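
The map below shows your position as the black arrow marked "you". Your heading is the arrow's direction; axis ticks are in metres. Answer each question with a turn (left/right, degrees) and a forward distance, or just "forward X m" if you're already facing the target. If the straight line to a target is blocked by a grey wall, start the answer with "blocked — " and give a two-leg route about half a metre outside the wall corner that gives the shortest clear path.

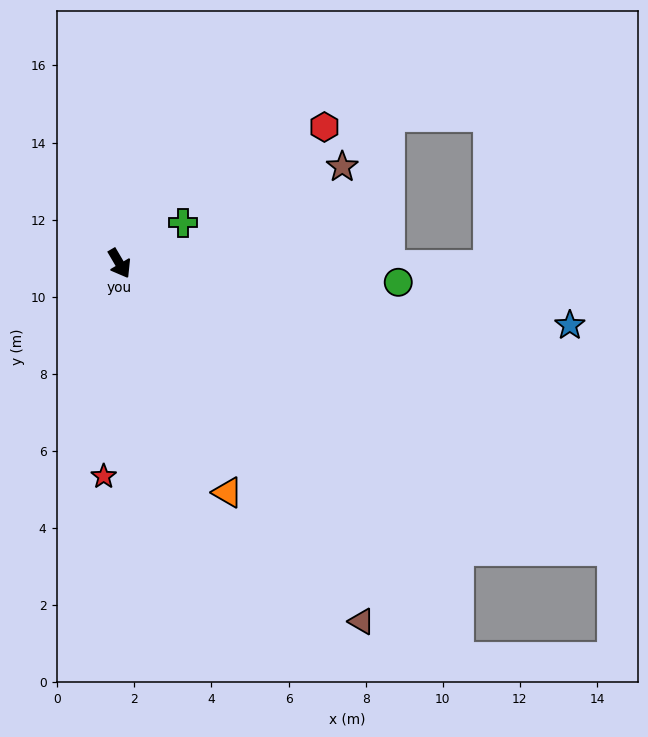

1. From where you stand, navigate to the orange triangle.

turn right 5°, forward 6.6 m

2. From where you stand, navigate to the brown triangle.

turn left 4°, forward 11.2 m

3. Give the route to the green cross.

turn left 92°, forward 2.0 m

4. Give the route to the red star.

turn right 35°, forward 5.5 m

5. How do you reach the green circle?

turn left 56°, forward 7.2 m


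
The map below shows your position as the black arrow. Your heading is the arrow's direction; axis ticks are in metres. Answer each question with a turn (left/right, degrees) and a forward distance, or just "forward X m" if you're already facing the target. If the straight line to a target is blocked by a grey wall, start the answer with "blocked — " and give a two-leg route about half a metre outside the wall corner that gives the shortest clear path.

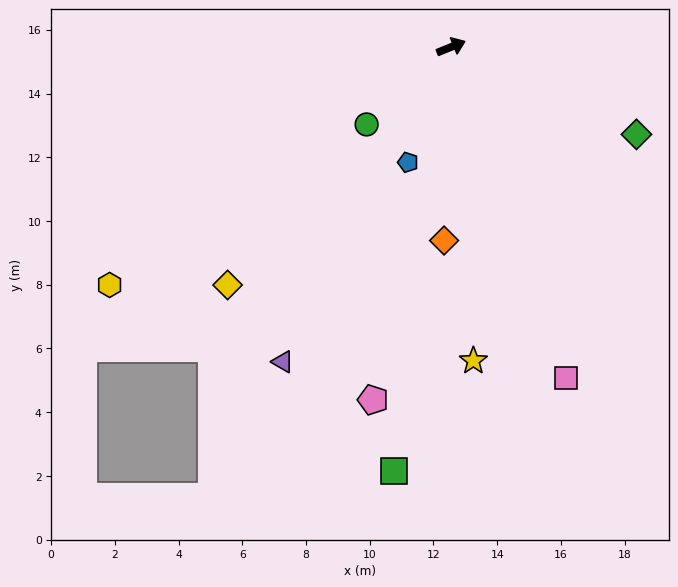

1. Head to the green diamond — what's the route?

turn right 47°, forward 6.4 m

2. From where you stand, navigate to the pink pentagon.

turn right 125°, forward 11.3 m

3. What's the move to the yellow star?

turn right 108°, forward 9.9 m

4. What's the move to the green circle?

turn right 160°, forward 3.6 m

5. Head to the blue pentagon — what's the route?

turn right 133°, forward 3.9 m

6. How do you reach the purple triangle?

turn right 140°, forward 11.2 m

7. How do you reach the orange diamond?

turn right 114°, forward 6.1 m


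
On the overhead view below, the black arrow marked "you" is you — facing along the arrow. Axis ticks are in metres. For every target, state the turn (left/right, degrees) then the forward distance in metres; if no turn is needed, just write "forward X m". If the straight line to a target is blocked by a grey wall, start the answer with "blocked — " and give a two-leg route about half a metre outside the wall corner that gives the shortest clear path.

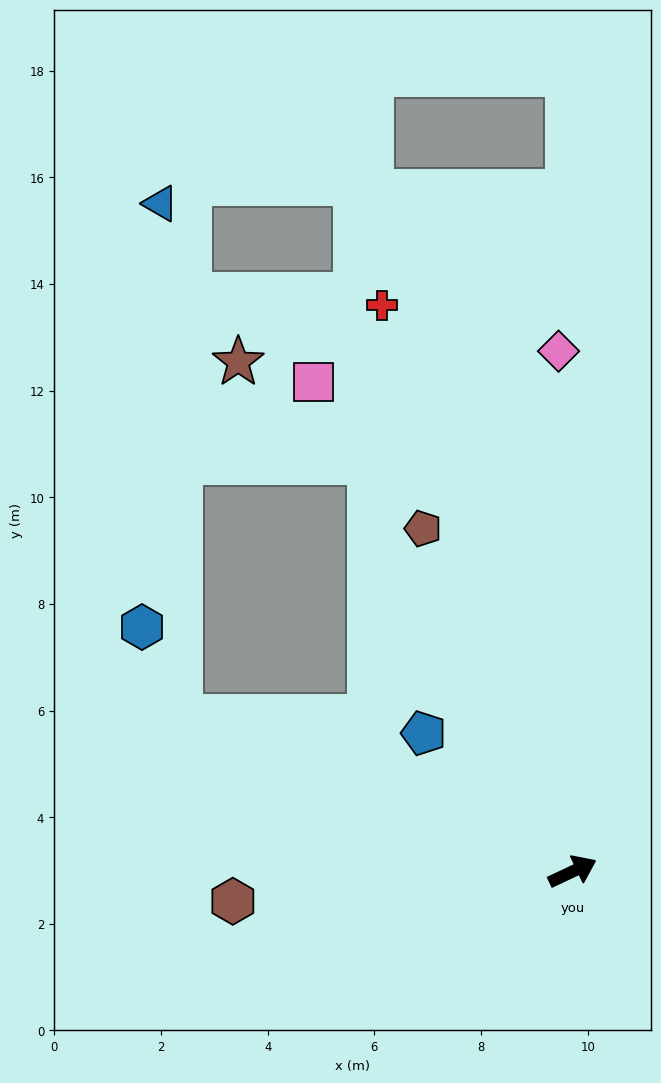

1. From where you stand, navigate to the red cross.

turn left 83°, forward 11.2 m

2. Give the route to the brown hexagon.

turn left 160°, forward 6.4 m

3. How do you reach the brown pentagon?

turn left 88°, forward 7.0 m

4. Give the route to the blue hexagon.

blocked — turn left 133°, forward 7.9 m, then turn right 45°, forward 1.8 m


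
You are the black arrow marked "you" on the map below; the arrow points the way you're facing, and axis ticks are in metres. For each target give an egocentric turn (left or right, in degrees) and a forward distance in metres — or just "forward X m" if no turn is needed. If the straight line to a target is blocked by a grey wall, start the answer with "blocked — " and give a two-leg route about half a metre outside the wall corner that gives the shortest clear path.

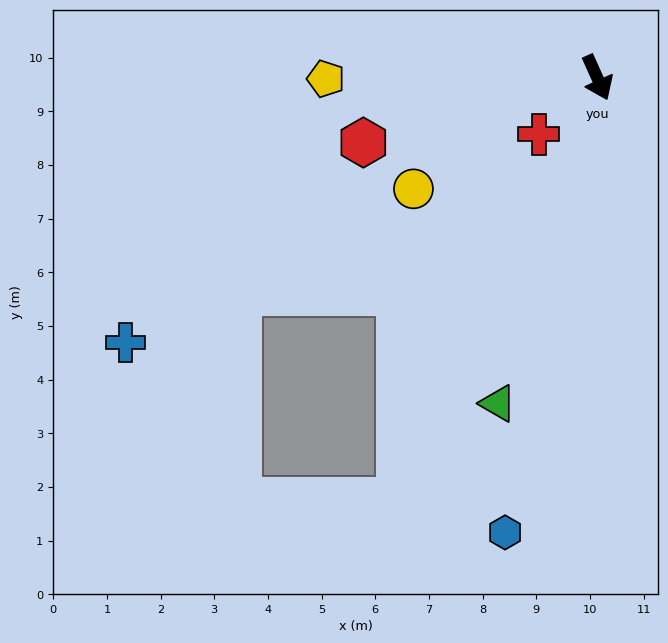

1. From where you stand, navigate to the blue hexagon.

turn right 36°, forward 8.6 m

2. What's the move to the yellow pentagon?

turn right 114°, forward 5.1 m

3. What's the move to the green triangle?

turn right 41°, forward 6.3 m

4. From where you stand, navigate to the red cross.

turn right 70°, forward 1.5 m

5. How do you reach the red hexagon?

turn right 99°, forward 4.5 m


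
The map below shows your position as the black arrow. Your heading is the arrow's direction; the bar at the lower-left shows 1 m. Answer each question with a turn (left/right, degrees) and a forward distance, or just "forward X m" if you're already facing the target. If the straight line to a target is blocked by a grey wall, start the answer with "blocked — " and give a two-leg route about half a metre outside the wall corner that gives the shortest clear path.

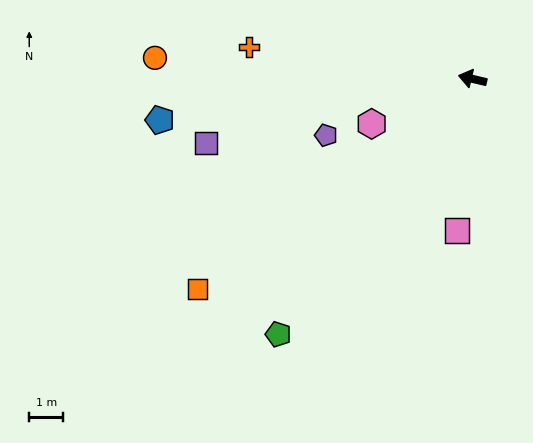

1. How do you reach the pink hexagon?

turn left 37°, forward 3.2 m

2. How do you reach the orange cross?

turn left 5°, forward 6.6 m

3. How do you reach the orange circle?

turn left 9°, forward 9.3 m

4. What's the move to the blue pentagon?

turn left 21°, forward 9.3 m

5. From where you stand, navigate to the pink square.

turn left 97°, forward 4.5 m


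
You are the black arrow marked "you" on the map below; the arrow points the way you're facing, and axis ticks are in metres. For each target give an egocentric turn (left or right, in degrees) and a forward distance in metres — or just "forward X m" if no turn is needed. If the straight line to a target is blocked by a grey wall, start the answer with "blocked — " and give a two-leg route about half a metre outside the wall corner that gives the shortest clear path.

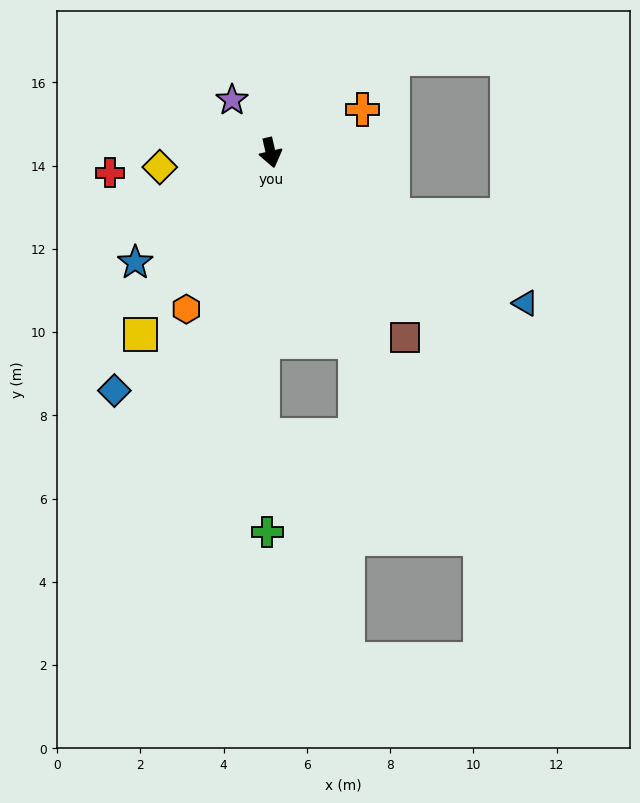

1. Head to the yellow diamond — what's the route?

turn right 96°, forward 2.7 m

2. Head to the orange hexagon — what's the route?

turn right 41°, forward 4.3 m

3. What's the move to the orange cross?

turn left 102°, forward 2.4 m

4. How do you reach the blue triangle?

turn left 46°, forward 7.1 m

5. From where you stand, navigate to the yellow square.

turn right 48°, forward 5.4 m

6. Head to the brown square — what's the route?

turn left 23°, forward 5.5 m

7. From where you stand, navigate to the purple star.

turn right 157°, forward 1.6 m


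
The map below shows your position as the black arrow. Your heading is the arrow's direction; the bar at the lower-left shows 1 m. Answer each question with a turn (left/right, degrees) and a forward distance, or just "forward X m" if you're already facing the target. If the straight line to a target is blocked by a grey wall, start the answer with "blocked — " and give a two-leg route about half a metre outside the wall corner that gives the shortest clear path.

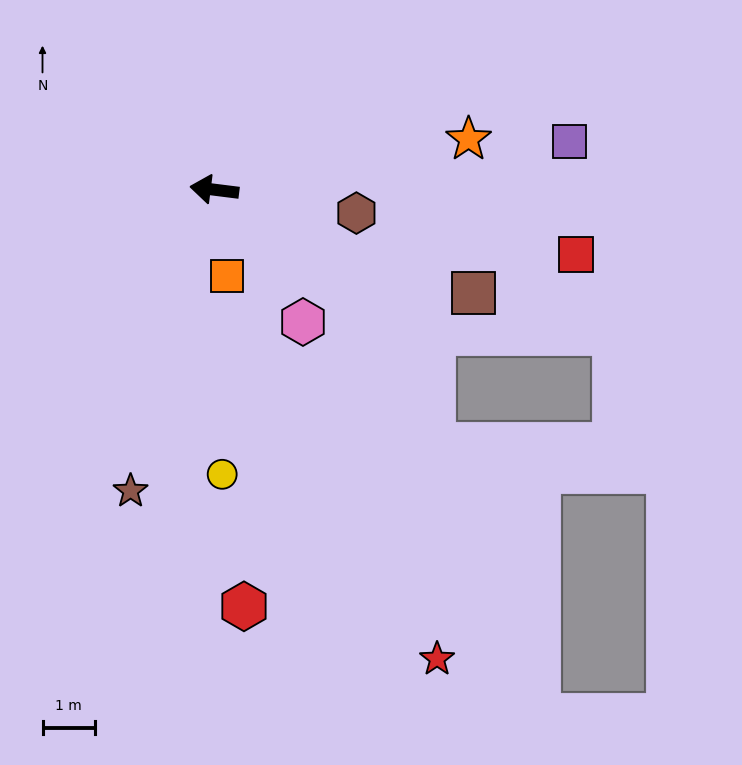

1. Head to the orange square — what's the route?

turn left 105°, forward 1.7 m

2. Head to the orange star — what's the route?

turn right 162°, forward 5.0 m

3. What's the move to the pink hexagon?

turn left 131°, forward 3.0 m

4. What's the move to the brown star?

turn left 82°, forward 6.0 m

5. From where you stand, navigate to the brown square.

turn left 165°, forward 5.3 m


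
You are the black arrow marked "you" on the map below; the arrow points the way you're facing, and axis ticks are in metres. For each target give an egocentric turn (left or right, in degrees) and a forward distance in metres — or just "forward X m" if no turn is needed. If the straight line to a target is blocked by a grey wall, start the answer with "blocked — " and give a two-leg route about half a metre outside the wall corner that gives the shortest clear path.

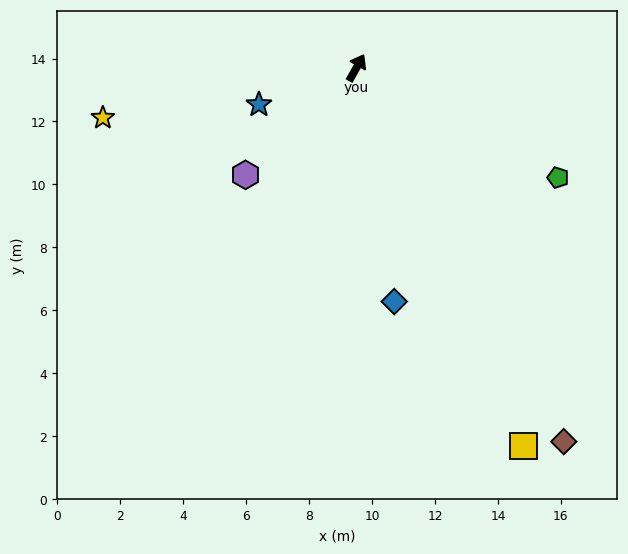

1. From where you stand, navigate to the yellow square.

turn right 127°, forward 13.1 m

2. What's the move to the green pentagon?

turn right 89°, forward 7.3 m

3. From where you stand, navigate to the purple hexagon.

turn left 163°, forward 4.9 m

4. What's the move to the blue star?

turn left 140°, forward 3.3 m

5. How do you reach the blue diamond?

turn right 142°, forward 7.5 m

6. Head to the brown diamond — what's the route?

turn right 122°, forward 13.6 m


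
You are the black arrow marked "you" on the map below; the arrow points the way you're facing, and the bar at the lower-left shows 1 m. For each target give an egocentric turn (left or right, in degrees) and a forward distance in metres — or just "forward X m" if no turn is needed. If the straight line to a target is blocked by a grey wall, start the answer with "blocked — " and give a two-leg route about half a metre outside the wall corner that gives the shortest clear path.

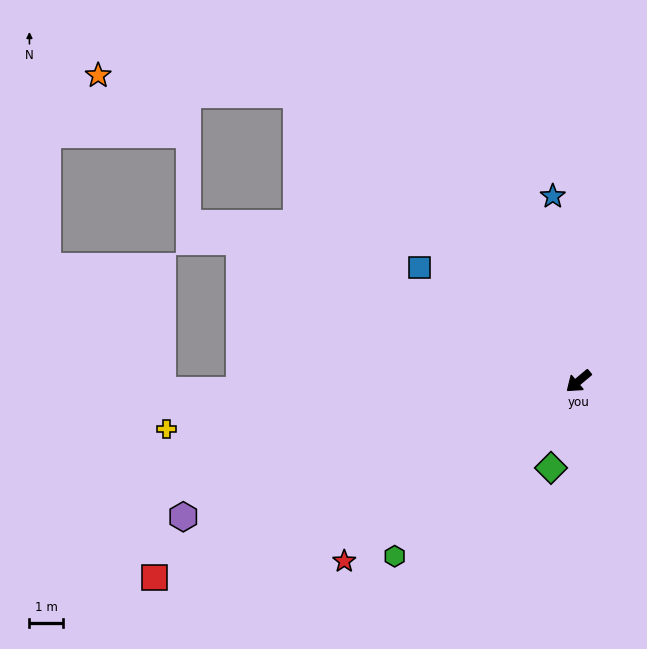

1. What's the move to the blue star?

turn right 122°, forward 5.6 m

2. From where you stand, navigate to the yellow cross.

turn right 33°, forward 12.5 m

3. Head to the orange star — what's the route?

blocked — turn right 86°, forward 12.1 m, then turn left 41°, forward 6.0 m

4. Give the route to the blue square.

turn right 76°, forward 5.9 m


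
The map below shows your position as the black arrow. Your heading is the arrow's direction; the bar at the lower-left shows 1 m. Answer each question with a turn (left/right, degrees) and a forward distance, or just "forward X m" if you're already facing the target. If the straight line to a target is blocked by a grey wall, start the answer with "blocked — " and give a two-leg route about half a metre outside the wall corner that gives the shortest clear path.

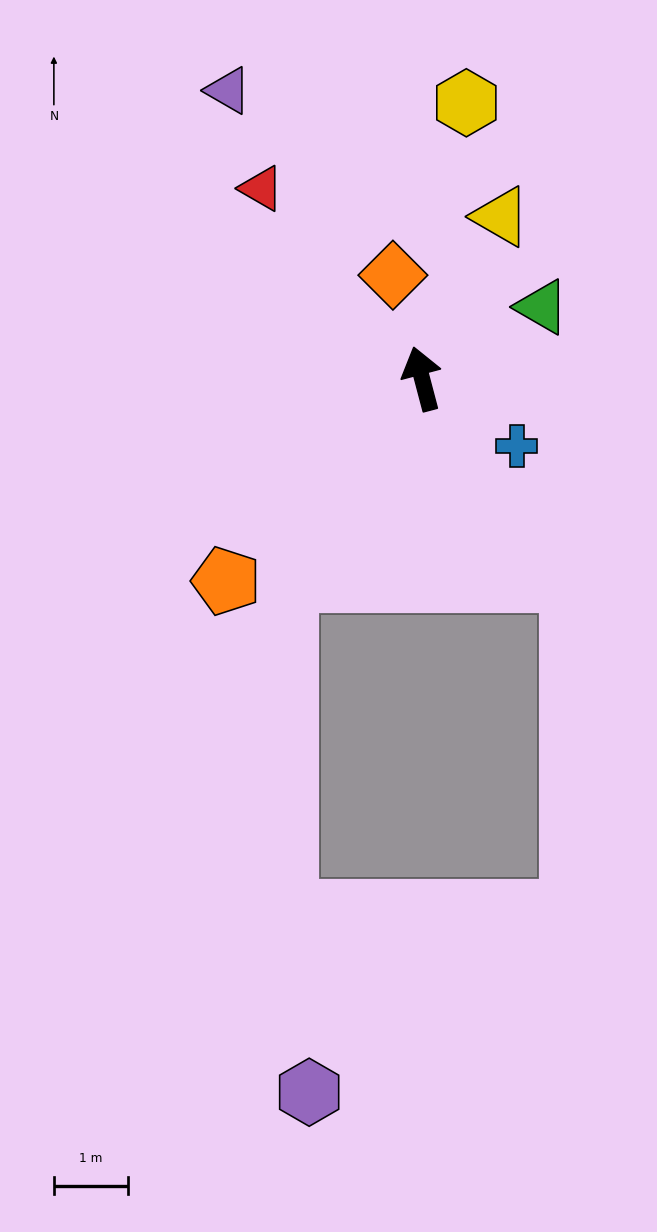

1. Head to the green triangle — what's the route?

turn right 74°, forward 1.9 m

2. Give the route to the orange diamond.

forward 1.5 m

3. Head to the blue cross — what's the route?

turn right 140°, forward 1.6 m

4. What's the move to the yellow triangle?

turn right 41°, forward 2.4 m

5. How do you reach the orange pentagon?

turn left 121°, forward 3.8 m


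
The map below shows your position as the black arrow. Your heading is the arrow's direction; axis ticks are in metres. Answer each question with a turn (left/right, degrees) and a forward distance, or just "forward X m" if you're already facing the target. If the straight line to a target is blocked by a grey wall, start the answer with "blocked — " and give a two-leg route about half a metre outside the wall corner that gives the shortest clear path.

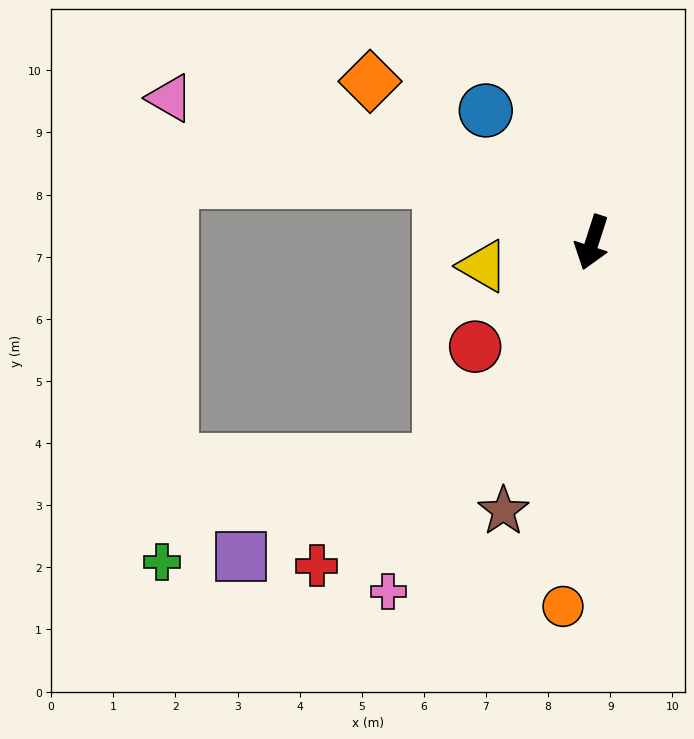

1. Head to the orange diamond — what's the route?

turn right 108°, forward 4.4 m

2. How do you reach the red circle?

turn right 30°, forward 2.5 m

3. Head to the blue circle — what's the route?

turn right 123°, forward 2.7 m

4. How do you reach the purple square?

blocked — turn right 17°, forward 4.3 m, then turn right 29°, forward 3.6 m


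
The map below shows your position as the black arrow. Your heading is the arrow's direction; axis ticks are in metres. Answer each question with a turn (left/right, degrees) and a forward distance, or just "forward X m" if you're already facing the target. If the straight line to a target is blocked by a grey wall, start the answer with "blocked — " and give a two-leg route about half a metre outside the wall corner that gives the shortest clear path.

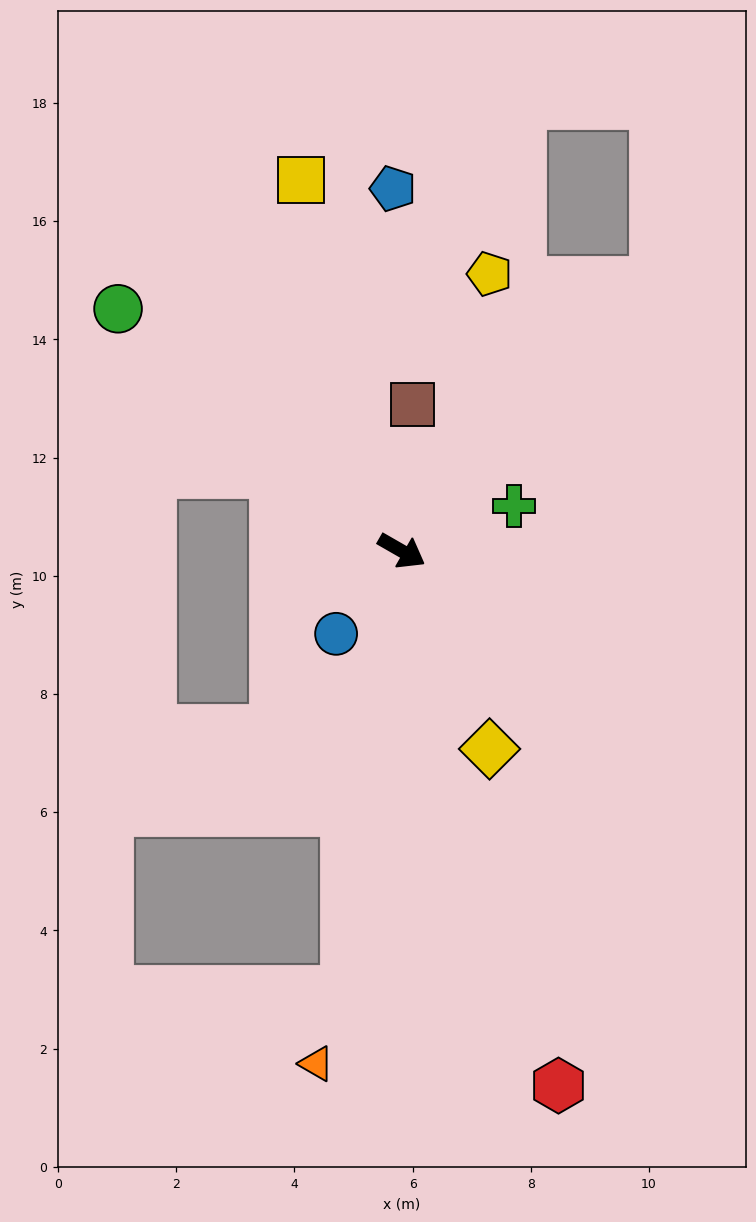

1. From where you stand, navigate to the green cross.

turn left 51°, forward 2.0 m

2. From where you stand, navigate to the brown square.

turn left 116°, forward 2.5 m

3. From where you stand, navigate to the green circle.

turn left 169°, forward 6.3 m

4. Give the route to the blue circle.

turn right 99°, forward 1.8 m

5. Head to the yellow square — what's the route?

turn left 135°, forward 6.5 m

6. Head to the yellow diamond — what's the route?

turn right 36°, forward 3.7 m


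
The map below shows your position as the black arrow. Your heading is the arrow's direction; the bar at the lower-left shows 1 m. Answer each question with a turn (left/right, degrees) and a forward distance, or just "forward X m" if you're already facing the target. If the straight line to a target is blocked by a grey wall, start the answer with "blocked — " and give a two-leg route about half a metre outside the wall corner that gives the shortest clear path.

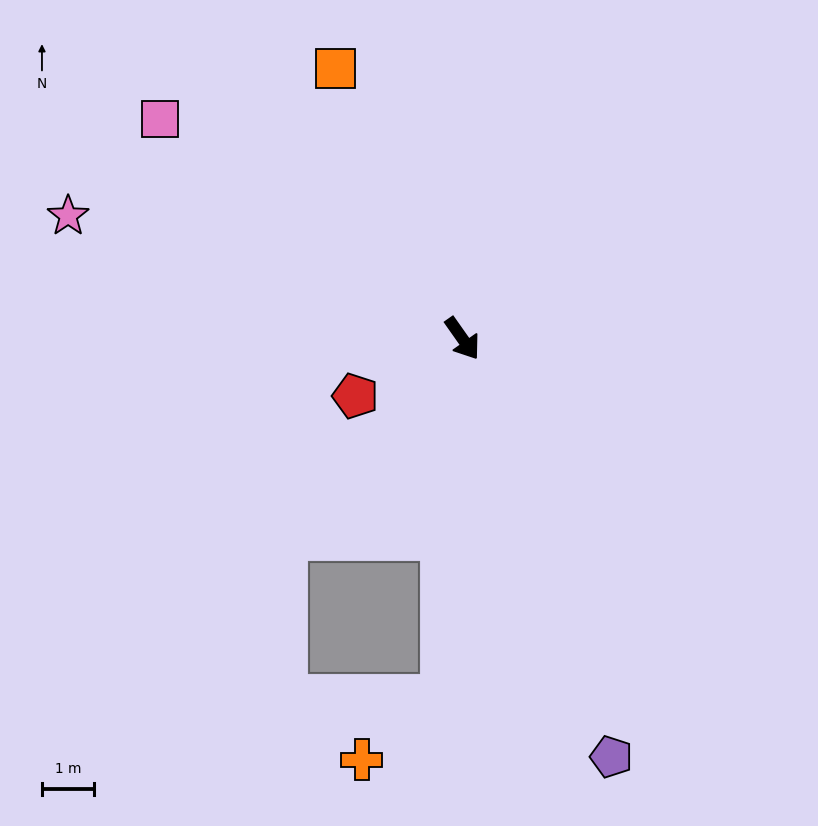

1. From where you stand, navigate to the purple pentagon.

turn right 16°, forward 8.6 m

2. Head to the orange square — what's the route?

turn left 170°, forward 5.8 m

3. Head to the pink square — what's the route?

turn right 161°, forward 7.2 m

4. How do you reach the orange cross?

blocked — turn right 38°, forward 6.9 m, then turn right 49°, forward 2.0 m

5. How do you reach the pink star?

turn right 142°, forward 8.0 m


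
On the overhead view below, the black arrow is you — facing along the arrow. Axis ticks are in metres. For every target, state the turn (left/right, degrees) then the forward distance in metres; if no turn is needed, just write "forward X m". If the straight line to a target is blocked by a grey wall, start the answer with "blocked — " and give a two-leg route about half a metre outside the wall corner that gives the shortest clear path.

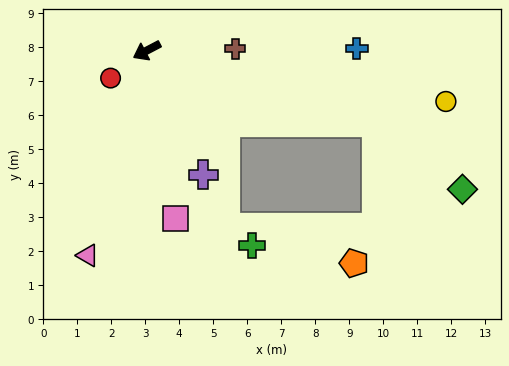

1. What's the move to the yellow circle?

turn left 143°, forward 8.9 m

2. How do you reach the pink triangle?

turn left 46°, forward 6.3 m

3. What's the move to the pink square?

turn left 72°, forward 5.0 m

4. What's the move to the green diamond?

blocked — turn left 135°, forward 7.1 m, then turn right 20°, forward 3.2 m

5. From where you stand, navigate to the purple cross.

turn left 87°, forward 4.0 m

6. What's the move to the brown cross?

turn left 154°, forward 2.6 m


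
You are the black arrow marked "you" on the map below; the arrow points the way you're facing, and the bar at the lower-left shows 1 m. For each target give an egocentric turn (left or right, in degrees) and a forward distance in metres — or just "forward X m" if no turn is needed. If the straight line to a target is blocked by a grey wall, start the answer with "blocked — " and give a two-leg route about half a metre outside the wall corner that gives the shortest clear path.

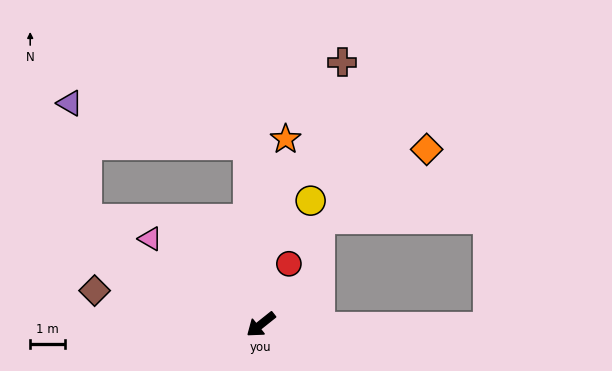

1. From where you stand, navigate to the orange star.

turn right 136°, forward 5.4 m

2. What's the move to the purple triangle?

blocked — turn right 124°, forward 5.2 m, then turn left 72°, forward 5.3 m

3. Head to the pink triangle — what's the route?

turn right 76°, forward 4.0 m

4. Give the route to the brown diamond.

turn right 50°, forward 4.9 m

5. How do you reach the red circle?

turn right 153°, forward 1.9 m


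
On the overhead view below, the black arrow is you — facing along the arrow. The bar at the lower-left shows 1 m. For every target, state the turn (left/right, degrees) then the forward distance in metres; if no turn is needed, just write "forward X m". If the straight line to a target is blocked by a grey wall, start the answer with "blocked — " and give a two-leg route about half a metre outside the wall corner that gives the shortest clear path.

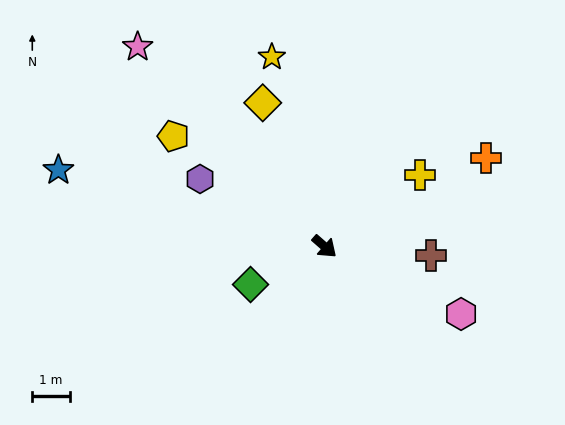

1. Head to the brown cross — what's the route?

turn left 36°, forward 2.8 m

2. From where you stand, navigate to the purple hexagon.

turn right 167°, forward 3.8 m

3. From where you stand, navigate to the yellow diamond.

turn left 154°, forward 4.1 m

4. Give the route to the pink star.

turn left 174°, forward 7.3 m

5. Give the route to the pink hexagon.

turn left 15°, forward 4.0 m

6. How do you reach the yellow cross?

turn left 78°, forward 3.2 m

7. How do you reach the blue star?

turn right 155°, forward 7.3 m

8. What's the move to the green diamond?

turn right 112°, forward 2.2 m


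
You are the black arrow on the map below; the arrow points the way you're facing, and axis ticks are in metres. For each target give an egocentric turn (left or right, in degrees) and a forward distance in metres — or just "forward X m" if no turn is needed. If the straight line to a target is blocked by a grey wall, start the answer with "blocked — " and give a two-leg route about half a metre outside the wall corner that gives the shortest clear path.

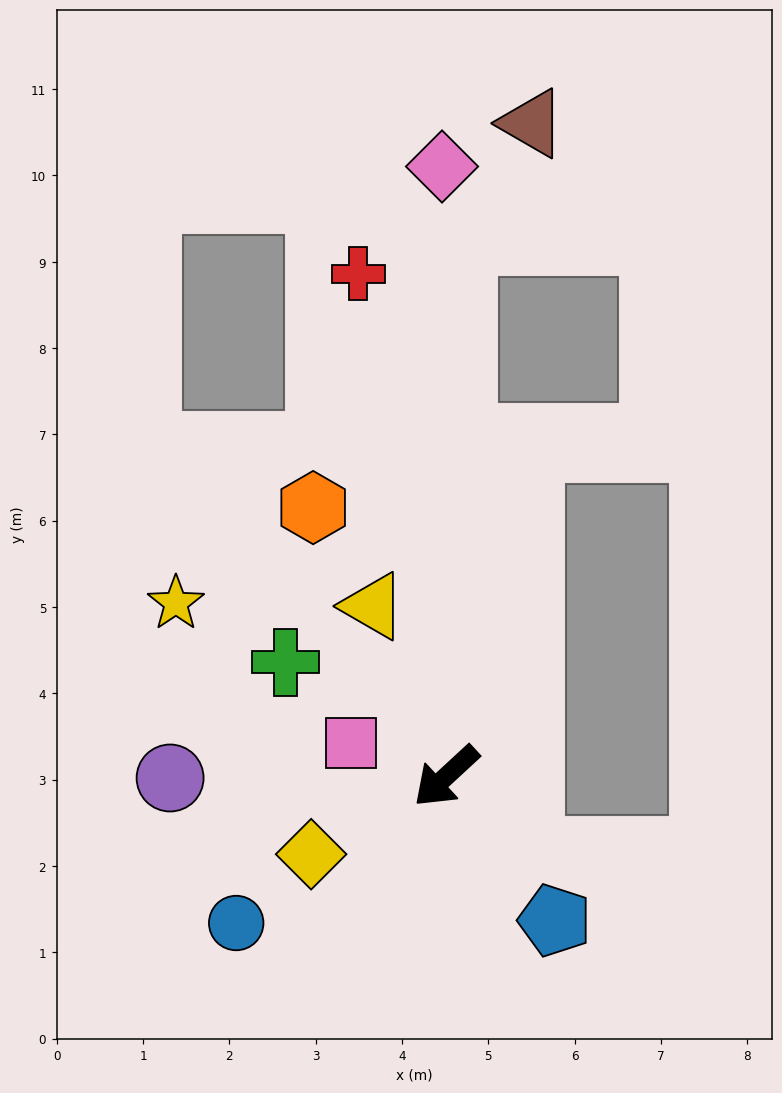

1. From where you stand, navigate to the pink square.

turn right 62°, forward 1.2 m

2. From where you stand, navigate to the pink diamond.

turn right 132°, forward 7.1 m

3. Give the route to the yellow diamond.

turn right 13°, forward 1.8 m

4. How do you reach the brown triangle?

blocked — turn right 134°, forward 6.2 m, then turn right 31°, forward 1.6 m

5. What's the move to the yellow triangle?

turn right 109°, forward 2.1 m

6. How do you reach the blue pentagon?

turn left 84°, forward 2.1 m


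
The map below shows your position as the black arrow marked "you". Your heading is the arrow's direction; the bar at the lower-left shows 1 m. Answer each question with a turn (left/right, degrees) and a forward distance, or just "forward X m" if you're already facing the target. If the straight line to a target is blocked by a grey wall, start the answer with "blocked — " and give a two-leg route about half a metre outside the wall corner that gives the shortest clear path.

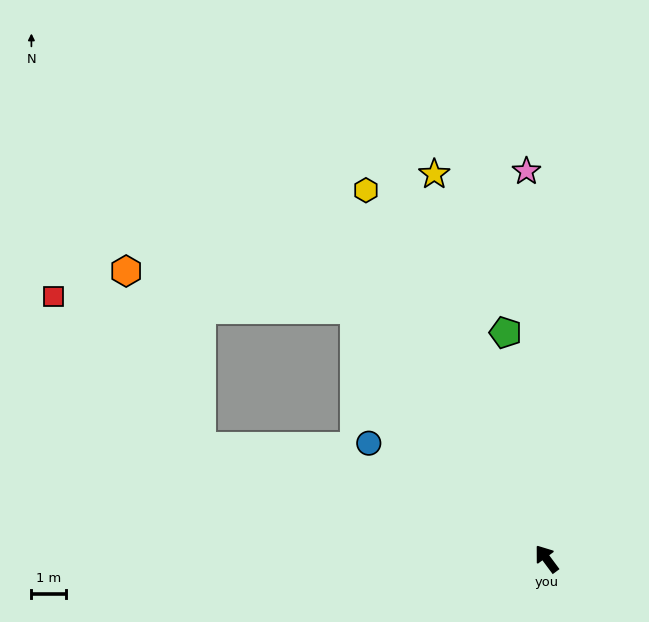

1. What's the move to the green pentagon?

turn right 26°, forward 6.6 m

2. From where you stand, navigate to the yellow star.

turn right 20°, forward 11.4 m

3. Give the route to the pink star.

turn right 34°, forward 11.1 m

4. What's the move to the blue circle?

turn left 20°, forward 6.0 m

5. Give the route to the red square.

blocked — turn left 35°, forward 10.3 m, then turn right 27°, forward 6.0 m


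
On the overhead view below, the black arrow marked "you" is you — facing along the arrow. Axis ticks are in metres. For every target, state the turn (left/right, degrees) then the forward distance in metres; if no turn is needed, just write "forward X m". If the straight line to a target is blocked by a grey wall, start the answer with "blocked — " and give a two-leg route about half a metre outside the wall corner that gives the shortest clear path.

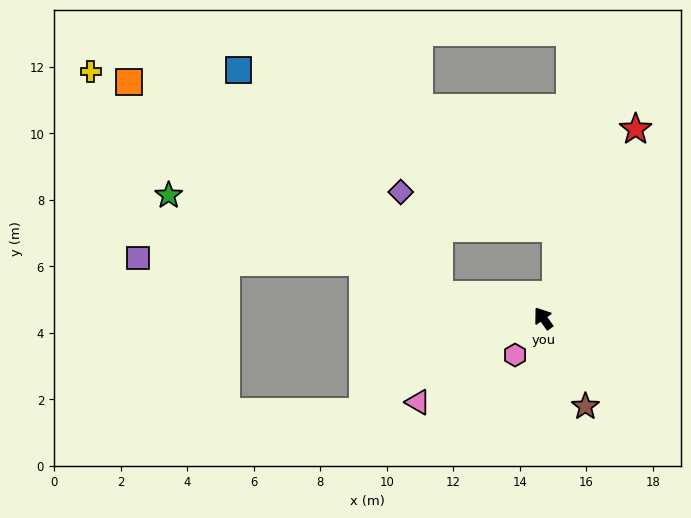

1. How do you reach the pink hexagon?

turn left 107°, forward 1.4 m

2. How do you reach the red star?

turn right 62°, forward 6.3 m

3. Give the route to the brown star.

turn left 170°, forward 2.9 m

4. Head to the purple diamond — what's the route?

blocked — turn left 42°, forward 3.2 m, then turn right 57°, forward 3.3 m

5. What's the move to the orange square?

blocked — turn left 42°, forward 3.2 m, then turn right 22°, forward 11.3 m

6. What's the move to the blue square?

blocked — turn left 42°, forward 3.2 m, then turn right 36°, forward 9.1 m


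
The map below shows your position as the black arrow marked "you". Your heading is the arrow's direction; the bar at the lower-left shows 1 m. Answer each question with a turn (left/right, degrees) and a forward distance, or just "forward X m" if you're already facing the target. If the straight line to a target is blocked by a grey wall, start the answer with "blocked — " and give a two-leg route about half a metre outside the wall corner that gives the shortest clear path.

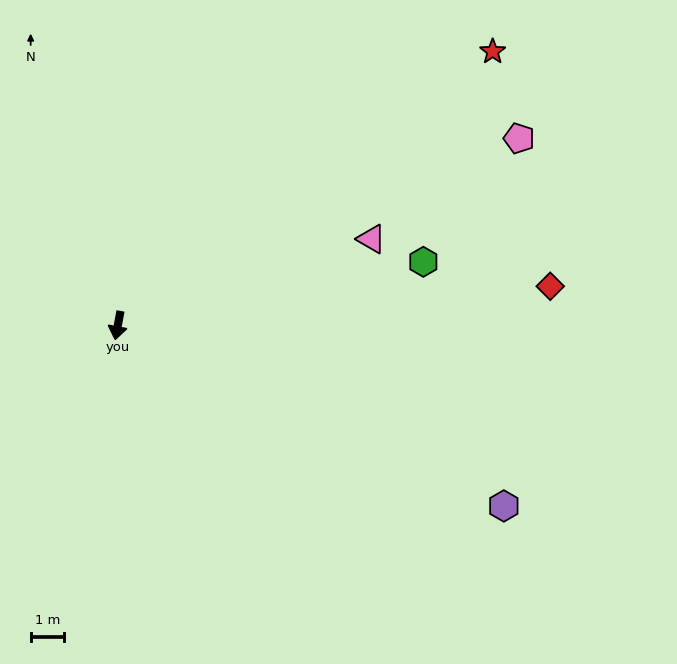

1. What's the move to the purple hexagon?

turn left 76°, forward 12.7 m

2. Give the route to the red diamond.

turn left 106°, forward 12.9 m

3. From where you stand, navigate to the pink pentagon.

turn left 126°, forward 13.2 m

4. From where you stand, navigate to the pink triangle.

turn left 119°, forward 8.0 m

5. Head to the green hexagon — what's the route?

turn left 112°, forward 9.3 m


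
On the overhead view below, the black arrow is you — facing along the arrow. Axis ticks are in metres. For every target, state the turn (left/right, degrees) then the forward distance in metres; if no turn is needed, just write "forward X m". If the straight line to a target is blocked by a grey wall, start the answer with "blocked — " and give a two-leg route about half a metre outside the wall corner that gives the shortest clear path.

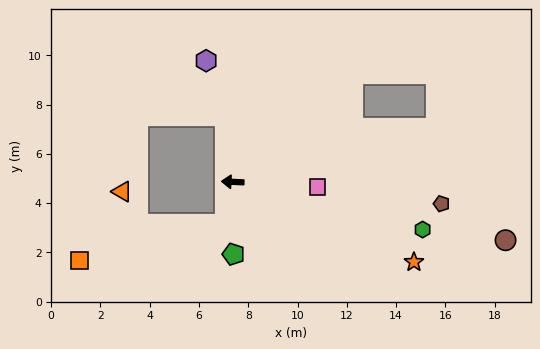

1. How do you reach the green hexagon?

turn left 169°, forward 7.9 m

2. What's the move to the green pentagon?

turn left 93°, forward 2.9 m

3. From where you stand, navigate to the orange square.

blocked — turn left 83°, forward 1.7 m, then turn right 66°, forward 6.1 m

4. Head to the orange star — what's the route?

turn left 159°, forward 8.0 m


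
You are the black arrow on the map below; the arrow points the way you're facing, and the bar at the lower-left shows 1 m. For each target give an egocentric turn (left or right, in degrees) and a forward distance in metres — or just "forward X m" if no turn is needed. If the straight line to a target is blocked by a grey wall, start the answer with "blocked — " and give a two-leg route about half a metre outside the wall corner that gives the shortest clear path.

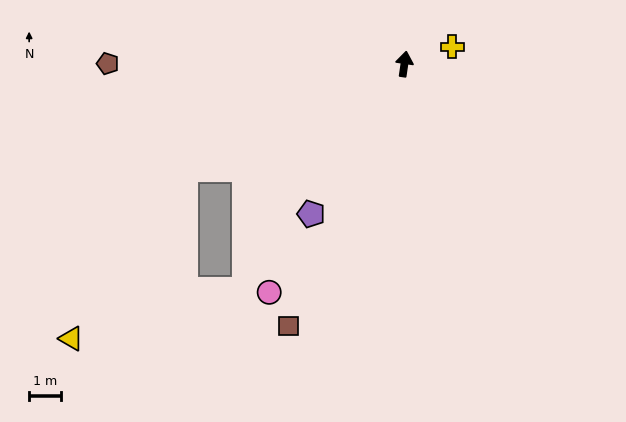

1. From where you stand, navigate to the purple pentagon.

turn left 156°, forward 5.6 m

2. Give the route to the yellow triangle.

blocked — turn left 124°, forward 7.7 m, then turn left 31°, forward 6.4 m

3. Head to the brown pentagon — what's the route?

turn left 98°, forward 9.4 m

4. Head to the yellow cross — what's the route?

turn right 62°, forward 1.6 m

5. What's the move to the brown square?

turn left 164°, forward 9.0 m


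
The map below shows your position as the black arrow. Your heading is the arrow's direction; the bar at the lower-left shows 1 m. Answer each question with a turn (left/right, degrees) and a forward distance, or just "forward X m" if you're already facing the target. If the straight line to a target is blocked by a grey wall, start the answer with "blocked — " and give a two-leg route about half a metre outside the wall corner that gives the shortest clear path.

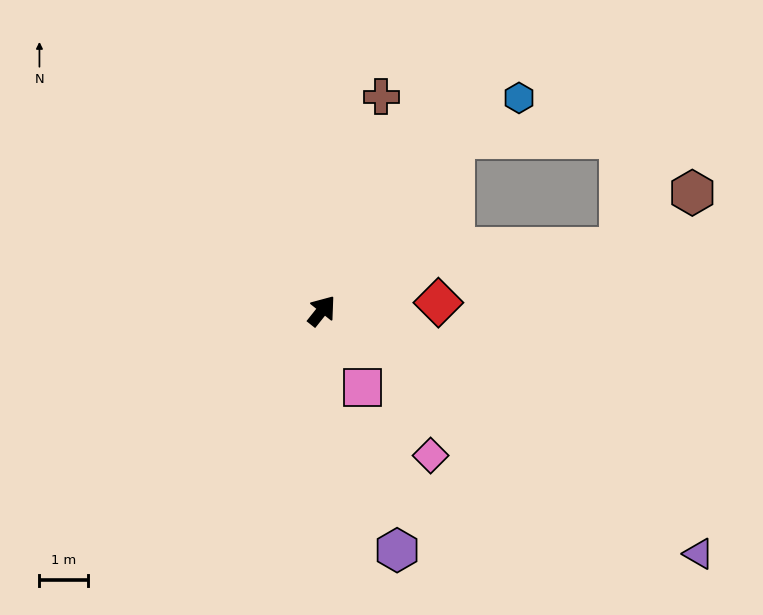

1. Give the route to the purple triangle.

turn right 84°, forward 9.3 m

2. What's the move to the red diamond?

turn right 48°, forward 2.4 m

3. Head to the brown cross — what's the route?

turn left 23°, forward 4.6 m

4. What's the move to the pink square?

turn right 113°, forward 1.8 m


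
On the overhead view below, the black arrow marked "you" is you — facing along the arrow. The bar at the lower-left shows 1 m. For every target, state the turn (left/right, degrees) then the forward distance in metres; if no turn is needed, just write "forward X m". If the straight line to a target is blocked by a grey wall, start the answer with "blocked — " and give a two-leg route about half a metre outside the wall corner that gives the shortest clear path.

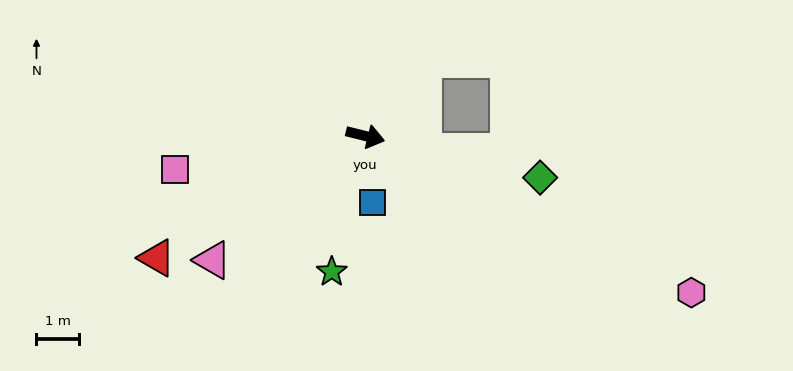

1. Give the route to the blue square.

turn right 70°, forward 1.6 m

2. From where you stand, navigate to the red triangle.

turn right 136°, forward 5.6 m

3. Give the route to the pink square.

turn right 156°, forward 4.5 m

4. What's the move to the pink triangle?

turn right 127°, forward 4.6 m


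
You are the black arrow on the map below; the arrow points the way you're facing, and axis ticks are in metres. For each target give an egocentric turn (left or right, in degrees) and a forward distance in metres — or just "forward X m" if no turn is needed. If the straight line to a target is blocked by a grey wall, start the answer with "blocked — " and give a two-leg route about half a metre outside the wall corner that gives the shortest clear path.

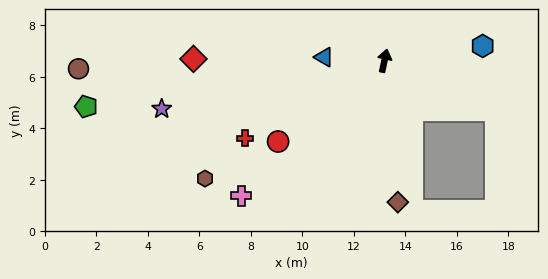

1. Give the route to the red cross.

turn left 131°, forward 6.2 m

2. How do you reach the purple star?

turn left 114°, forward 8.8 m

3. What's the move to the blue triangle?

turn left 99°, forward 2.3 m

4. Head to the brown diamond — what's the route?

turn right 163°, forward 5.5 m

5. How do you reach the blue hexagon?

turn right 69°, forward 3.9 m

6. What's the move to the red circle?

turn left 139°, forward 5.2 m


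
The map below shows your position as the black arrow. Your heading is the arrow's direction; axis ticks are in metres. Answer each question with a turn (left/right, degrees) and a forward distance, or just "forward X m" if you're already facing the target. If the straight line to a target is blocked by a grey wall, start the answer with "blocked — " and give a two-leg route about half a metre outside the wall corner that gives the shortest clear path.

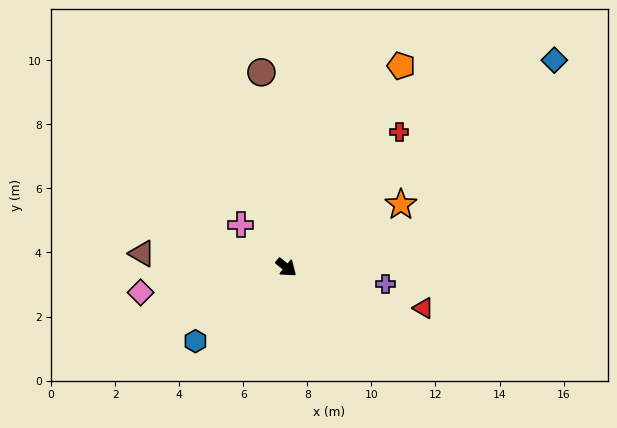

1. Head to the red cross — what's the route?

turn left 89°, forward 5.5 m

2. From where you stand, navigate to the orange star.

turn left 68°, forward 4.1 m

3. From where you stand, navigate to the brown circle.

turn left 136°, forward 6.1 m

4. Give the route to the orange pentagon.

turn left 99°, forward 7.2 m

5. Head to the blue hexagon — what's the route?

turn right 102°, forward 3.7 m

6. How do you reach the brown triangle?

turn right 146°, forward 4.5 m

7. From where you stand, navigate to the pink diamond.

turn right 131°, forward 4.6 m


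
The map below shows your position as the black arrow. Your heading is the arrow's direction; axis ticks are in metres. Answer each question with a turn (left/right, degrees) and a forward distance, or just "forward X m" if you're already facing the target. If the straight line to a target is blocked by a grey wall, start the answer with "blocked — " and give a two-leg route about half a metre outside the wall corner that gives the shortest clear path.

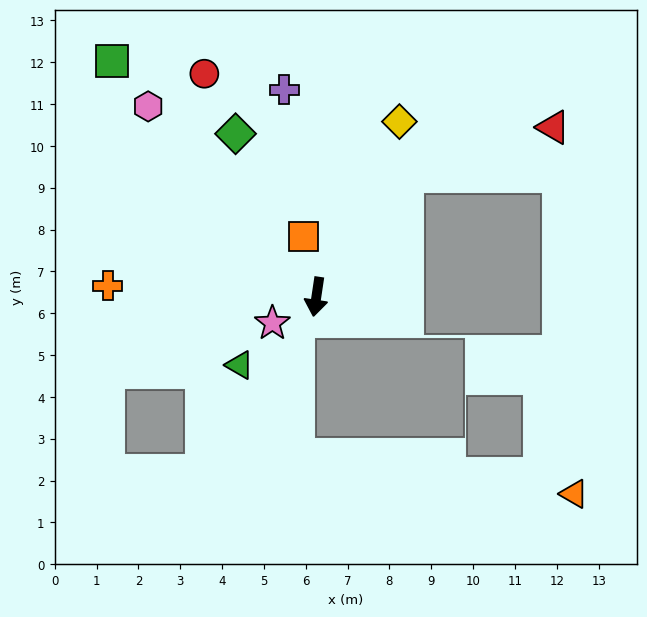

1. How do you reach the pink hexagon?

turn right 130°, forward 6.1 m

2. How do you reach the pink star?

turn right 51°, forward 1.2 m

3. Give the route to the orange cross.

turn right 85°, forward 5.0 m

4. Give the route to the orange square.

turn right 159°, forward 1.5 m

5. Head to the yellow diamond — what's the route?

turn left 163°, forward 4.6 m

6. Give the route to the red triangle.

blocked — turn left 152°, forward 3.6 m, then turn right 35°, forward 3.7 m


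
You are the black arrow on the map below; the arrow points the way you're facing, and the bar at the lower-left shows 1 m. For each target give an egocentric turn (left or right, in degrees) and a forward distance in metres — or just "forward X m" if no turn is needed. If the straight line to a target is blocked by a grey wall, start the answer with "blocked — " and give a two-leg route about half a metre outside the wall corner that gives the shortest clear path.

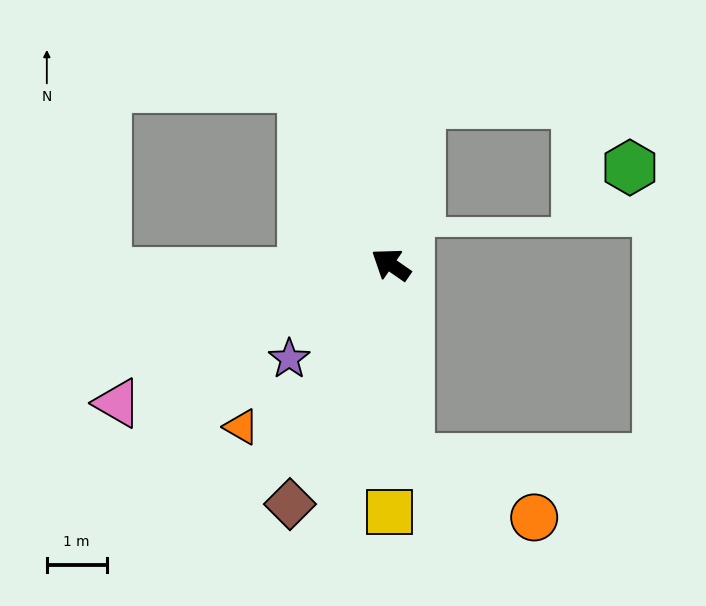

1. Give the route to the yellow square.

turn left 124°, forward 4.1 m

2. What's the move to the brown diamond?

turn left 102°, forward 4.4 m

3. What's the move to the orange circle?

blocked — turn left 130°, forward 3.3 m, then turn left 60°, forward 2.3 m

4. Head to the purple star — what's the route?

turn left 78°, forward 2.3 m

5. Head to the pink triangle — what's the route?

turn left 62°, forward 5.1 m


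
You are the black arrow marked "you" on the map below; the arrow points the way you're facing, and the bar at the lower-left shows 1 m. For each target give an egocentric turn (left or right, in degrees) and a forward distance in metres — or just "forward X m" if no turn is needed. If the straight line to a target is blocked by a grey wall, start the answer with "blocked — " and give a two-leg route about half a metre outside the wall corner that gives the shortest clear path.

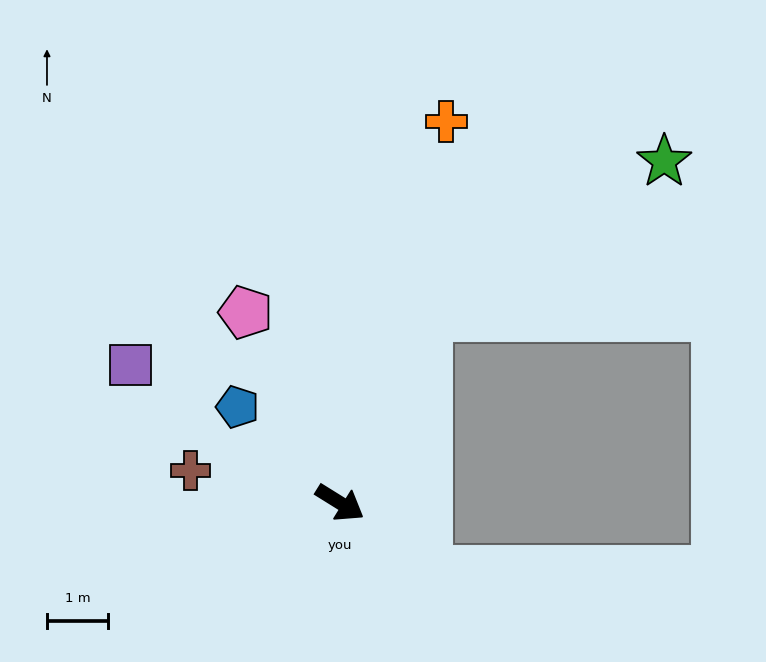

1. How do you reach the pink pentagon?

turn left 148°, forward 3.5 m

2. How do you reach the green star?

blocked — turn left 97°, forward 3.4 m, then turn right 32°, forward 4.7 m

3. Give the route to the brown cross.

turn right 160°, forward 2.5 m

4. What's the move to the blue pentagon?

turn left 169°, forward 2.3 m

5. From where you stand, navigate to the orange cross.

turn left 106°, forward 6.5 m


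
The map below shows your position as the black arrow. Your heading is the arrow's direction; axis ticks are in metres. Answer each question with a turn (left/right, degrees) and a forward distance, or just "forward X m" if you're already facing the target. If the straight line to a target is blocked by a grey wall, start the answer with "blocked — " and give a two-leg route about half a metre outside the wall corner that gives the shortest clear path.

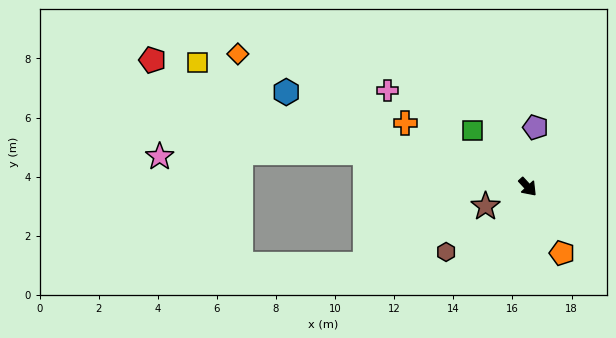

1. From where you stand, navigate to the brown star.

turn right 108°, forward 1.6 m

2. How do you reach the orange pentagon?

turn right 15°, forward 2.5 m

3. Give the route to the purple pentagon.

turn left 130°, forward 2.0 m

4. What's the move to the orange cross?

turn right 160°, forward 4.7 m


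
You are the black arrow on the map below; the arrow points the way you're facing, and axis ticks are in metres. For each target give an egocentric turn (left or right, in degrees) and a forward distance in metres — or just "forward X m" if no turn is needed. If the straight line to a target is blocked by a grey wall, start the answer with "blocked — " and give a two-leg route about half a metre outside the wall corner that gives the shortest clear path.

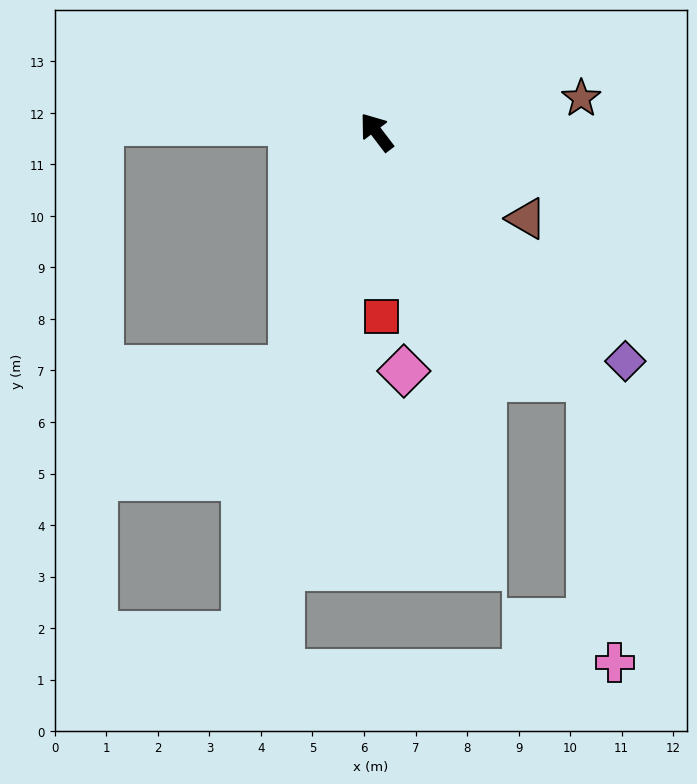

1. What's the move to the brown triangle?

turn right 157°, forward 3.4 m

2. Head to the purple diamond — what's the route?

turn right 170°, forward 6.6 m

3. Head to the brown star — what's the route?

turn right 118°, forward 4.0 m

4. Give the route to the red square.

turn left 144°, forward 3.6 m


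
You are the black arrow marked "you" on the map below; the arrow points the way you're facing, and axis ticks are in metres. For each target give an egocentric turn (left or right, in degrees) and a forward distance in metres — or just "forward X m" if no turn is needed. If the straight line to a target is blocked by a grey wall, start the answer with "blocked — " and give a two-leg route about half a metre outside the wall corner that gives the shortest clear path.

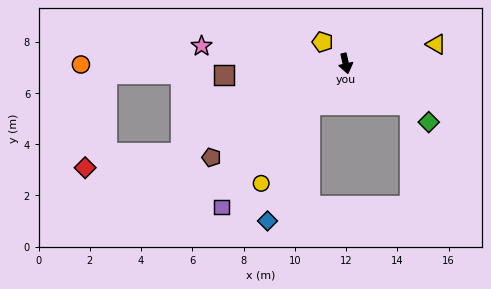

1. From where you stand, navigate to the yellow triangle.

turn left 90°, forward 3.6 m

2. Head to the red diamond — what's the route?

blocked — turn right 74°, forward 7.3 m, then turn right 20°, forward 3.8 m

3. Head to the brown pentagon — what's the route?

turn right 67°, forward 6.4 m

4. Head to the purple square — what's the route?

turn right 53°, forward 7.4 m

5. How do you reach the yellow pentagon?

turn right 145°, forward 1.2 m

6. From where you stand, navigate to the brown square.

turn right 97°, forward 4.8 m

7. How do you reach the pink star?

turn right 109°, forward 5.7 m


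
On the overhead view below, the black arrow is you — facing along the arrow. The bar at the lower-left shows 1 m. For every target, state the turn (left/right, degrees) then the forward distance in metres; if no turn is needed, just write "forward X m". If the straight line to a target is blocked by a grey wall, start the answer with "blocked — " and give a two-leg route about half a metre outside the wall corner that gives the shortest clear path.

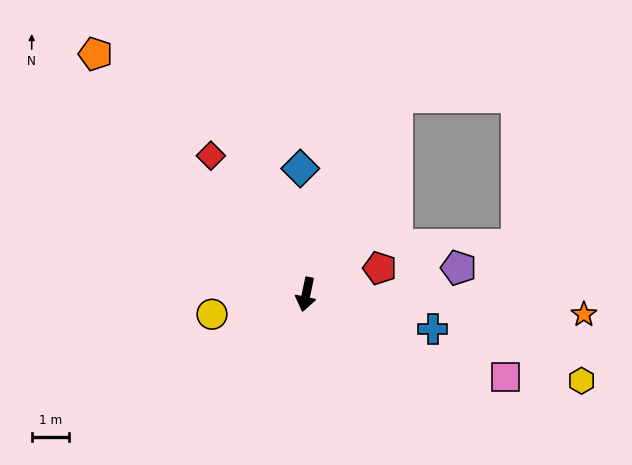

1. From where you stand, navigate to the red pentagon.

turn left 122°, forward 2.1 m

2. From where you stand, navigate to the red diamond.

turn right 134°, forward 4.6 m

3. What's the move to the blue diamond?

turn right 165°, forward 3.4 m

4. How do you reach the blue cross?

turn left 87°, forward 3.6 m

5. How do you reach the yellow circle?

turn right 66°, forward 2.6 m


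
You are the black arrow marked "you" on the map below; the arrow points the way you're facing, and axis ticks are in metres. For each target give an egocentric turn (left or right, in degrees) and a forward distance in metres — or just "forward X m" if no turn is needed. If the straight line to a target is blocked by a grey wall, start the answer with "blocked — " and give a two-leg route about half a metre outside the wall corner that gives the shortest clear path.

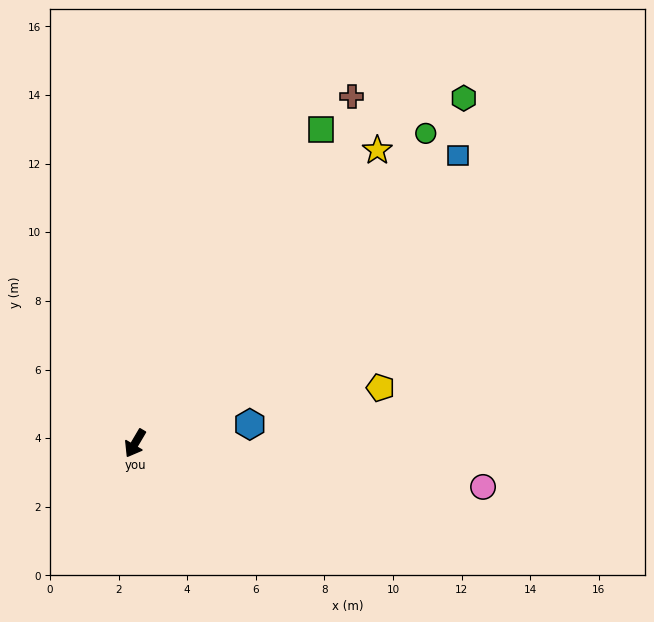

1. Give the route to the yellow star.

turn left 171°, forward 11.1 m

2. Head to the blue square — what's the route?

turn left 162°, forward 12.6 m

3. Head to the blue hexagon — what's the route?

turn left 130°, forward 3.4 m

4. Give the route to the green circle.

turn left 167°, forward 12.4 m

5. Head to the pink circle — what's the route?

turn left 113°, forward 10.2 m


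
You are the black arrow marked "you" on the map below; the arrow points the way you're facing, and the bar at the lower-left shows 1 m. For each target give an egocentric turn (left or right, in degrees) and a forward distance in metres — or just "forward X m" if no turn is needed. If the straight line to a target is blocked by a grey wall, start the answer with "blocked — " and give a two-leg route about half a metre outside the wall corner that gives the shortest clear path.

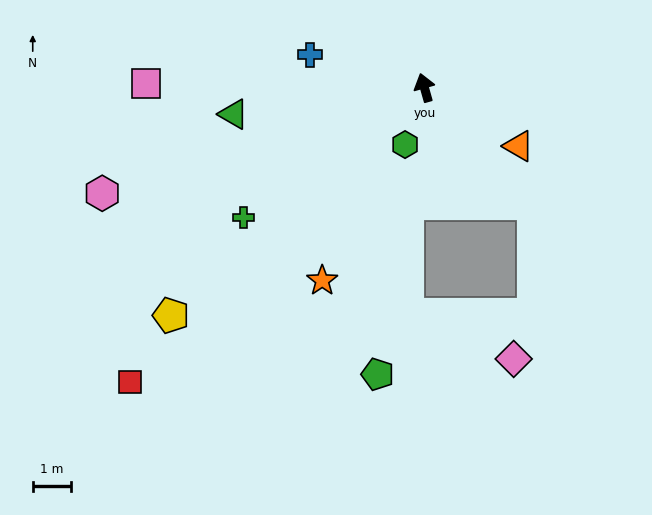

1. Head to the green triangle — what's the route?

turn left 82°, forward 5.0 m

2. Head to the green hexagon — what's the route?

turn left 145°, forward 1.6 m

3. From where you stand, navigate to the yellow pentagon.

turn left 116°, forward 8.9 m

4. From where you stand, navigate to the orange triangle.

turn right 138°, forward 2.9 m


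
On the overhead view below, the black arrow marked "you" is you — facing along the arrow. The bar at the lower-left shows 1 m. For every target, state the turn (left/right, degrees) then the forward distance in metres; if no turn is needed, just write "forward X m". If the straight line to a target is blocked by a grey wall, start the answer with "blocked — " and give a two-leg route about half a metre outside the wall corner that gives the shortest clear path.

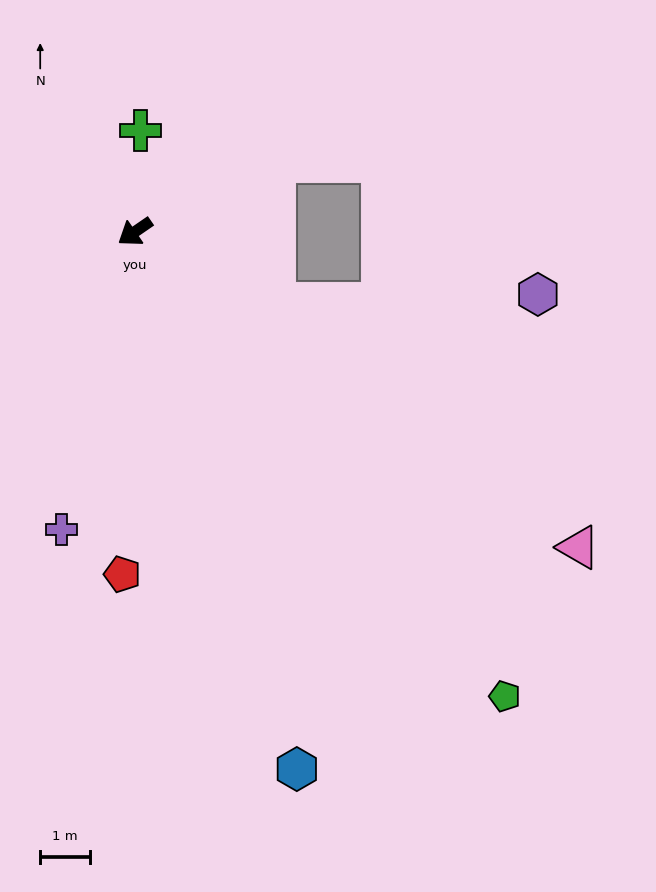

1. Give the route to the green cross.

turn right 128°, forward 2.1 m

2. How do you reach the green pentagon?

turn left 94°, forward 12.0 m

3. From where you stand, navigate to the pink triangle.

turn left 110°, forward 11.0 m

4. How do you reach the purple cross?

turn left 42°, forward 6.2 m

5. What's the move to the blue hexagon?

turn left 72°, forward 11.4 m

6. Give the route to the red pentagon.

turn left 53°, forward 6.9 m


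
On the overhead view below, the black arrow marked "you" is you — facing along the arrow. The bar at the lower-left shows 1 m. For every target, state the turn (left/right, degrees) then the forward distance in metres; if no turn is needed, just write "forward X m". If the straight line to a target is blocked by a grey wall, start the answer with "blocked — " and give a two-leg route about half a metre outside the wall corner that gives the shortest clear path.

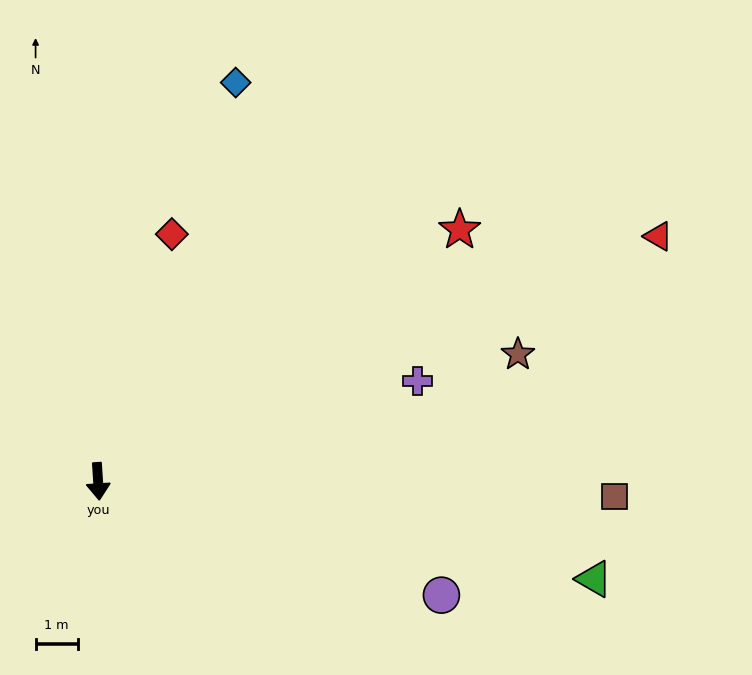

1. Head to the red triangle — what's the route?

turn left 110°, forward 14.4 m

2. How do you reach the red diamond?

turn left 160°, forward 6.1 m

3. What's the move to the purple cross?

turn left 104°, forward 7.9 m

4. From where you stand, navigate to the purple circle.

turn left 68°, forward 8.5 m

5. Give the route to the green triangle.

turn left 75°, forward 11.9 m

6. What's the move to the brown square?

turn left 85°, forward 12.2 m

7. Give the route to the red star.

turn left 121°, forward 10.4 m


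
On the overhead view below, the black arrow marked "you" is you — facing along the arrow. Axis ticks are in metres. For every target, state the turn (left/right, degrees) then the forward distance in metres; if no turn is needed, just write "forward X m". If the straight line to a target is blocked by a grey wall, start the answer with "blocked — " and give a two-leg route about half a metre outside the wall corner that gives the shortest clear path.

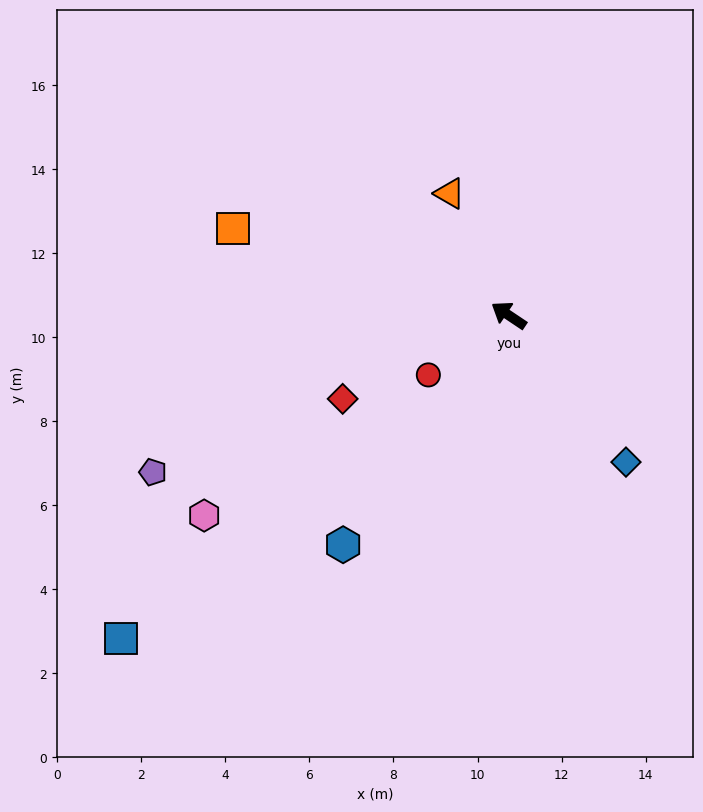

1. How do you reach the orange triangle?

turn right 30°, forward 3.2 m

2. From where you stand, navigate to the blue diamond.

turn left 162°, forward 4.5 m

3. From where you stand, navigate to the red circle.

turn left 70°, forward 2.4 m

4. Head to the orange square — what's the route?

turn left 16°, forward 6.9 m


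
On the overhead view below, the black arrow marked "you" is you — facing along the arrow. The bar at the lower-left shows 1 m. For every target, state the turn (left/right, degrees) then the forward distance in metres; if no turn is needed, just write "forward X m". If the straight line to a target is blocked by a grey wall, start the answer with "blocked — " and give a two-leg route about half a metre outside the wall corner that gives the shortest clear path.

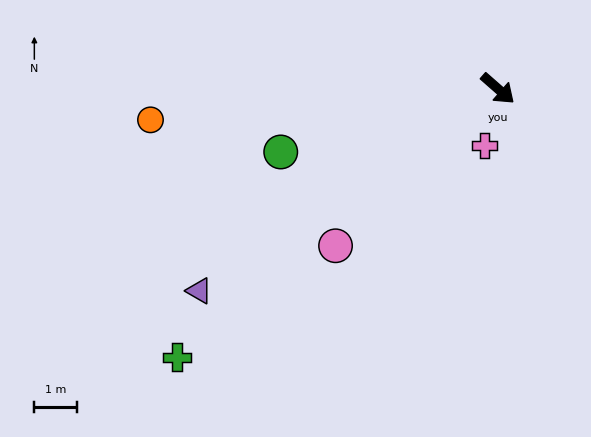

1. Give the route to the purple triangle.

turn right 105°, forward 8.5 m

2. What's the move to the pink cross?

turn right 62°, forward 1.4 m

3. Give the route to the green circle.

turn right 123°, forward 5.3 m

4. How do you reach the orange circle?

turn right 134°, forward 8.2 m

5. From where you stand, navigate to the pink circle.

turn right 95°, forward 5.3 m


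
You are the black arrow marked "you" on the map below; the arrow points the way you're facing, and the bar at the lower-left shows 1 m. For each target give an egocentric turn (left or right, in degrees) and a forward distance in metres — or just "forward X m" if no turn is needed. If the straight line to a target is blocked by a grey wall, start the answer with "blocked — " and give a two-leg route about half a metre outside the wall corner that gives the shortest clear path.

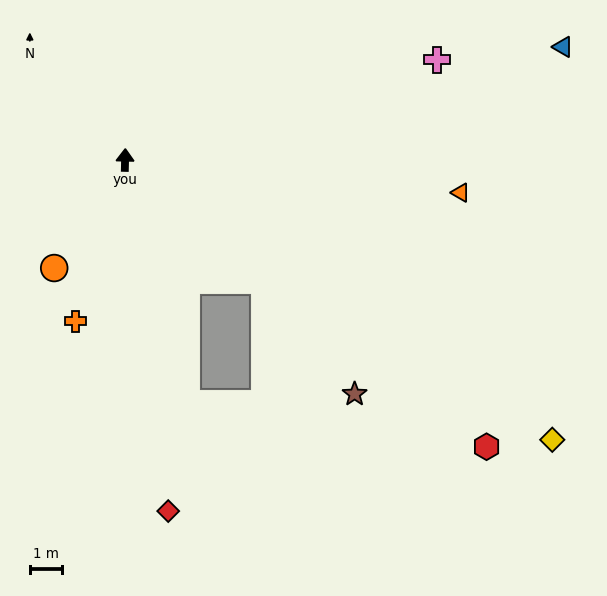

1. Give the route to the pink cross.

turn right 71°, forward 10.3 m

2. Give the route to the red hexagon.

turn right 127°, forward 14.6 m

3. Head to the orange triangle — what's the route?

turn right 94°, forward 10.6 m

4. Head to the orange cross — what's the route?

turn left 164°, forward 5.3 m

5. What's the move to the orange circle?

turn left 148°, forward 4.1 m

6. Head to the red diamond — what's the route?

turn right 172°, forward 11.2 m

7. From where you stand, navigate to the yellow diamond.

turn right 122°, forward 16.1 m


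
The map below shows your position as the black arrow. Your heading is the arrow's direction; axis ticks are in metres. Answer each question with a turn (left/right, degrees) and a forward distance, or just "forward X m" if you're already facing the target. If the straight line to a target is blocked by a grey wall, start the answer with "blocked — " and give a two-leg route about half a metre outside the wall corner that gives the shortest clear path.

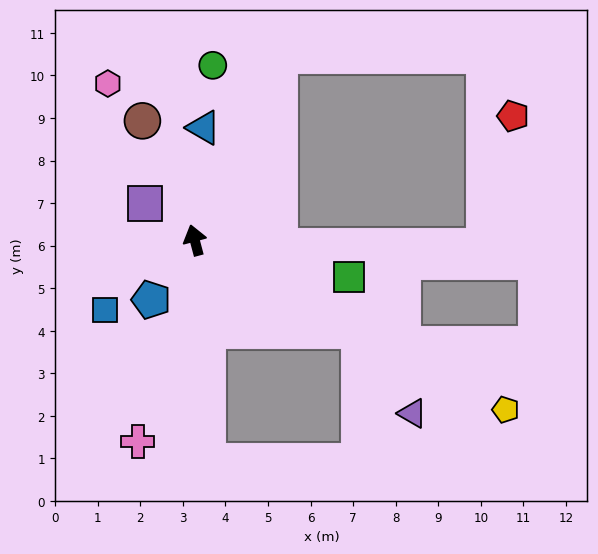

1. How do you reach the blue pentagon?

turn left 129°, forward 1.7 m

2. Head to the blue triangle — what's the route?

turn right 19°, forward 2.7 m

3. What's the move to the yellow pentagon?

turn right 134°, forward 8.3 m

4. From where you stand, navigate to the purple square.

turn left 39°, forward 1.4 m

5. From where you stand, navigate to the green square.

turn right 118°, forward 3.7 m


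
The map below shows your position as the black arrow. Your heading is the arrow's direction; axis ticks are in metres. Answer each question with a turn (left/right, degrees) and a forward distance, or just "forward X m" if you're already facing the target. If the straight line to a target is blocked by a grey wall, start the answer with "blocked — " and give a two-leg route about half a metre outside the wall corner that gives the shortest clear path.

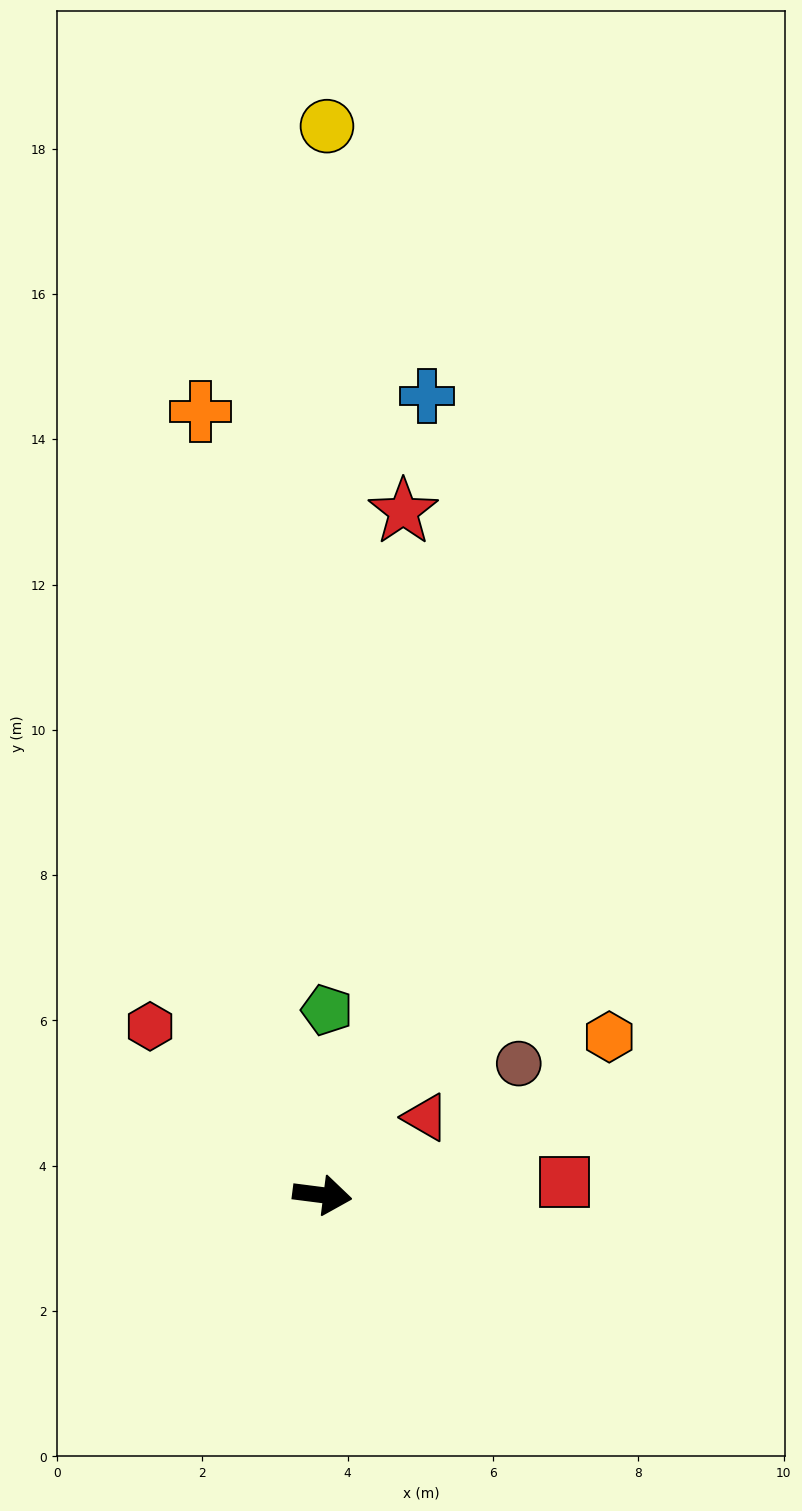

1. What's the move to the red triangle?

turn left 44°, forward 1.8 m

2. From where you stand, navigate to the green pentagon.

turn left 96°, forward 2.5 m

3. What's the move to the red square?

turn left 10°, forward 3.3 m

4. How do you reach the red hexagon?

turn left 143°, forward 3.3 m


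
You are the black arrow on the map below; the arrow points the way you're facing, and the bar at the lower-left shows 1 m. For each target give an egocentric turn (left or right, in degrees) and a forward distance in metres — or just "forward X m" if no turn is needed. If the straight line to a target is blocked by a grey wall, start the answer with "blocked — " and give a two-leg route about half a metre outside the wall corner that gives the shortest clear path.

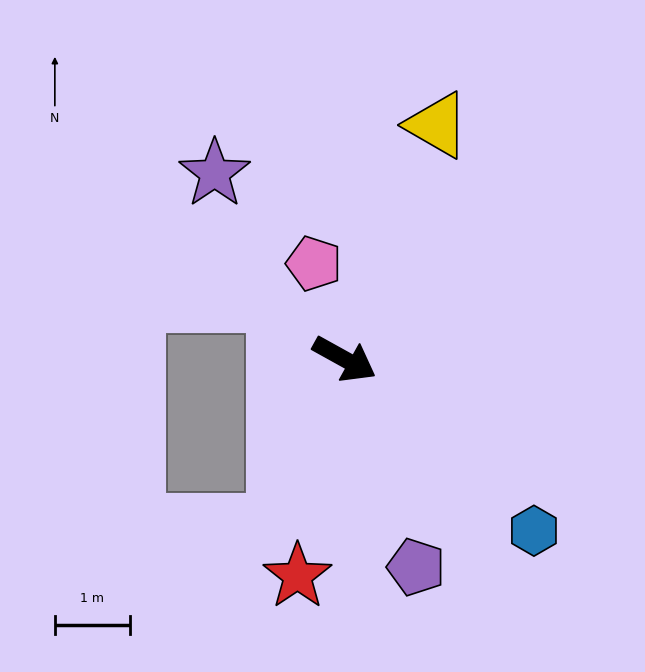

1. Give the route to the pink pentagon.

turn left 137°, forward 1.3 m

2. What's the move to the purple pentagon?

turn right 42°, forward 2.9 m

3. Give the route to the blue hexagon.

turn right 13°, forward 3.4 m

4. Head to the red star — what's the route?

turn right 73°, forward 3.0 m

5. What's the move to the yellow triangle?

turn left 97°, forward 3.4 m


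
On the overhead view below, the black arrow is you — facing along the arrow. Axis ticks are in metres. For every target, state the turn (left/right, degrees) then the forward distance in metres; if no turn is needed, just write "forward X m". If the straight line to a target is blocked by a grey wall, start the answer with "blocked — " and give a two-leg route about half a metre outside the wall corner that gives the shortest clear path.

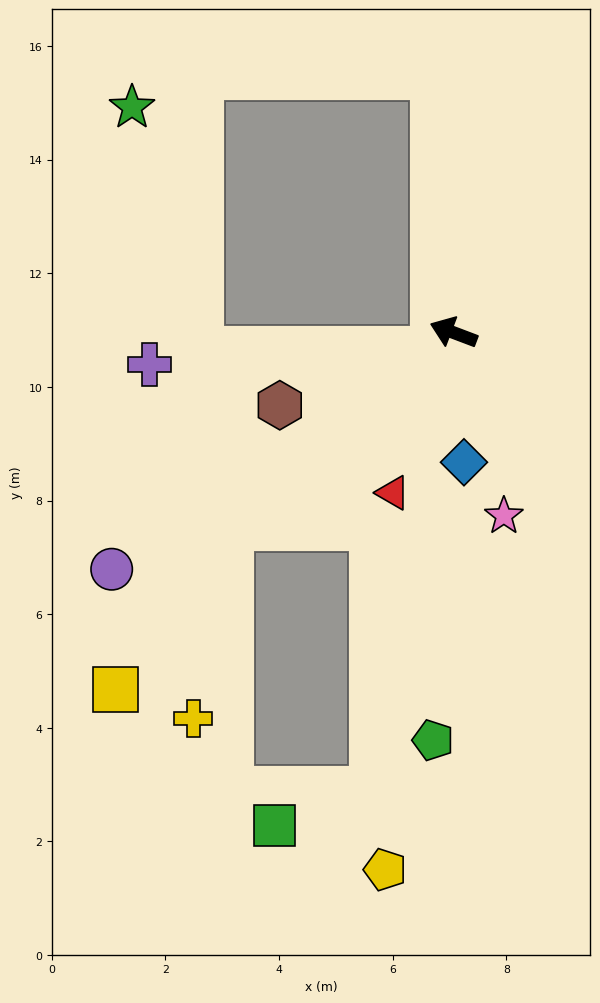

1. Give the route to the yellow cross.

blocked — turn left 62°, forward 5.2 m, then turn left 38°, forward 3.4 m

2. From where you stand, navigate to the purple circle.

turn left 55°, forward 7.3 m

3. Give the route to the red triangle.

turn left 90°, forward 3.0 m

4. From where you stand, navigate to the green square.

blocked — turn left 101°, forward 8.2 m, then turn right 61°, forward 1.9 m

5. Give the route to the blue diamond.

turn left 115°, forward 2.3 m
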